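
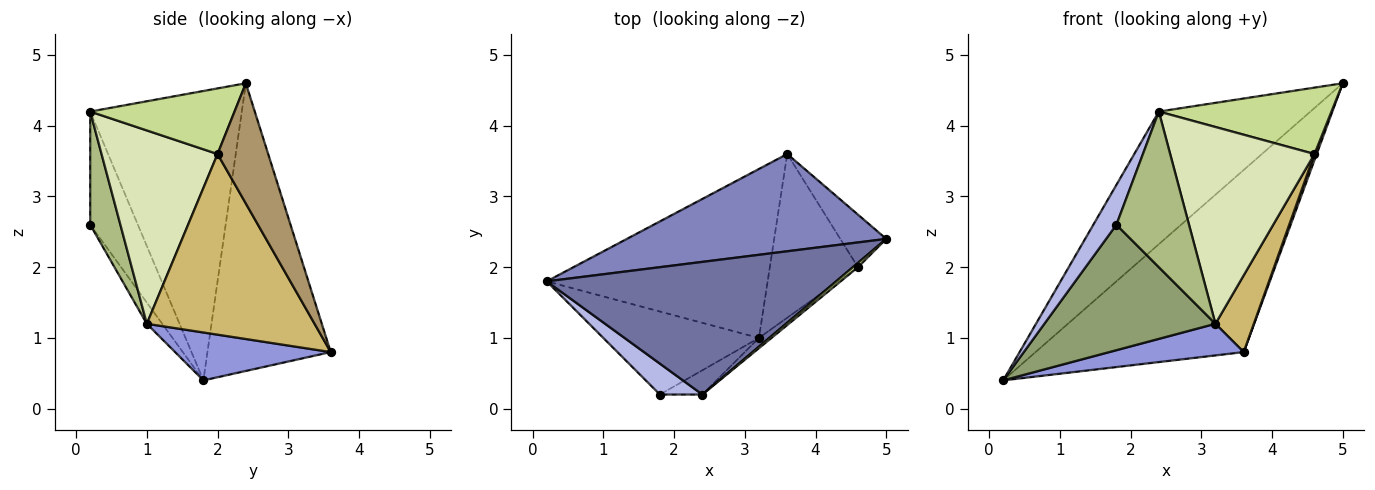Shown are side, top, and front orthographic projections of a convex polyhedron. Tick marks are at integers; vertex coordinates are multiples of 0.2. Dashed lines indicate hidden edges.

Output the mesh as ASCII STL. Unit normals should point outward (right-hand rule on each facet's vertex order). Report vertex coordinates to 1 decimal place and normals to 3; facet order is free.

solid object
 facet normal -0.577 0.577 0.577
  outer loop
   vertex 2.4 0.2 4.2
   vertex 5.0 2.4 4.6
   vertex 0.2 1.8 0.4
  endloop
 endfacet
 facet normal -0.463 0.782 0.417
  outer loop
   vertex 3.6 3.6 0.8
   vertex 0.2 1.8 0.4
   vertex 5.0 2.4 4.6
  endloop
 endfacet
 facet normal 0.208 -0.180 -0.961
  outer loop
   vertex 3.2 1.0 1.2
   vertex 0.2 1.8 0.4
   vertex 3.6 3.6 0.8
  endloop
 endfacet
 facet normal -0.853 -0.413 0.320
  outer loop
   vertex 1.8 0.2 2.6
   vertex 2.4 0.2 4.2
   vertex 0.2 1.8 0.4
  endloop
 endfacet
 facet normal -0.075 -0.832 -0.550
  outer loop
   vertex 1.8 0.2 2.6
   vertex 0.2 1.8 0.4
   vertex 3.2 1.0 1.2
  endloop
 endfacet
 facet normal 0.380 -0.914 -0.142
  outer loop
   vertex 1.8 0.2 2.6
   vertex 3.2 1.0 1.2
   vertex 2.4 0.2 4.2
  endloop
 endfacet
 facet normal 0.641 -0.766 0.050
  outer loop
   vertex 4.6 2.0 3.6
   vertex 5.0 2.4 4.6
   vertex 2.4 0.2 4.2
  endloop
 endfacet
 facet normal 0.626 -0.779 -0.041
  outer loop
   vertex 4.6 2.0 3.6
   vertex 2.4 0.2 4.2
   vertex 3.2 1.0 1.2
  endloop
 endfacet
 facet normal 0.933 -0.041 -0.357
  outer loop
   vertex 4.6 2.0 3.6
   vertex 3.6 3.6 0.8
   vertex 5.0 2.4 4.6
  endloop
 endfacet
 facet normal 0.880 -0.202 -0.430
  outer loop
   vertex 4.6 2.0 3.6
   vertex 3.2 1.0 1.2
   vertex 3.6 3.6 0.8
  endloop
 endfacet
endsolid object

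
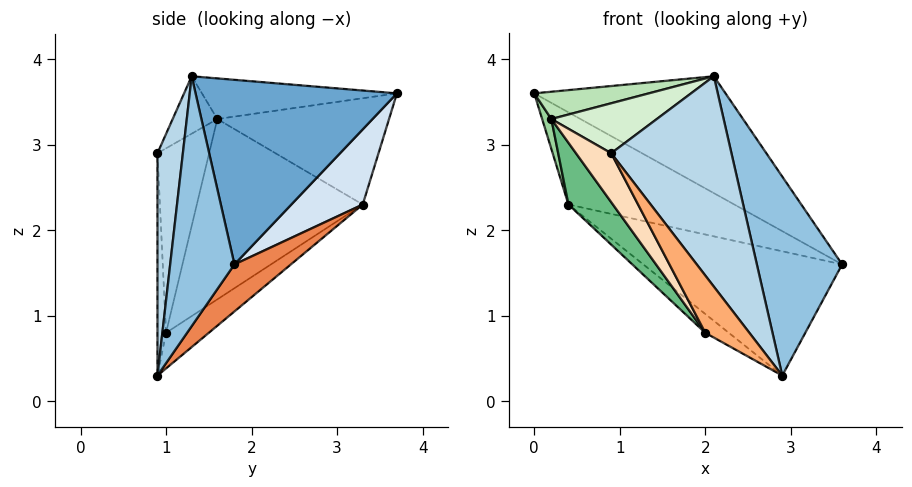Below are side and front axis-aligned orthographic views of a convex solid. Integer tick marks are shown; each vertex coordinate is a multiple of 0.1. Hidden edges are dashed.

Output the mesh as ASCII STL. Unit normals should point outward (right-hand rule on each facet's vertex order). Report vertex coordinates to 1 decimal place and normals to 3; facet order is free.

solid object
 facet normal 0.608 0.577 0.546
  outer loop
   vertex 2.1 1.3 3.8
   vertex 3.6 1.8 1.6
   vertex 0.0 3.7 3.6
  endloop
 endfacet
 facet normal 0.587 -0.779 0.223
  outer loop
   vertex 2.1 1.3 3.8
   vertex 2.9 0.9 0.3
   vertex 3.6 1.8 1.6
  endloop
 endfacet
 facet normal 0.204 -0.966 0.157
  outer loop
   vertex 2.1 1.3 3.8
   vertex 0.9 0.9 2.9
   vertex 2.9 0.9 0.3
  endloop
 endfacet
 facet normal 0.390 0.907 -0.159
  outer loop
   vertex 0.4 3.3 2.3
   vertex 0.0 3.7 3.6
   vertex 3.6 1.8 1.6
  endloop
 endfacet
 facet normal 0.212 0.746 -0.631
  outer loop
   vertex 0.4 3.3 2.3
   vertex 3.6 1.8 1.6
   vertex 2.9 0.9 0.3
  endloop
 endfacet
 facet normal -0.188 -0.971 -0.145
  outer loop
   vertex 2.0 1.0 0.8
   vertex 2.9 0.9 0.3
   vertex 0.9 0.9 2.9
  endloop
 endfacet
 facet normal -0.449 0.247 -0.858
  outer loop
   vertex 2.0 1.0 0.8
   vertex 0.4 3.3 2.3
   vertex 2.9 0.9 0.3
  endloop
 endfacet
 facet normal -0.751 -0.512 -0.418
  outer loop
   vertex 0.2 1.6 3.3
   vertex 2.0 1.0 0.8
   vertex 0.9 0.9 2.9
  endloop
 endfacet
 facet normal -0.816 -0.219 -0.535
  outer loop
   vertex 0.2 1.6 3.3
   vertex 0.4 3.3 2.3
   vertex 2.0 1.0 0.8
  endloop
 endfacet
 facet normal -0.959 -0.051 -0.279
  outer loop
   vertex 0.2 1.6 3.3
   vertex 0.0 3.7 3.6
   vertex 0.4 3.3 2.3
  endloop
 endfacet
 facet normal -0.275 -0.162 0.948
  outer loop
   vertex 0.2 1.6 3.3
   vertex 2.1 1.3 3.8
   vertex 0.0 3.7 3.6
  endloop
 endfacet
 facet normal -0.286 -0.675 0.681
  outer loop
   vertex 0.2 1.6 3.3
   vertex 0.9 0.9 2.9
   vertex 2.1 1.3 3.8
  endloop
 endfacet
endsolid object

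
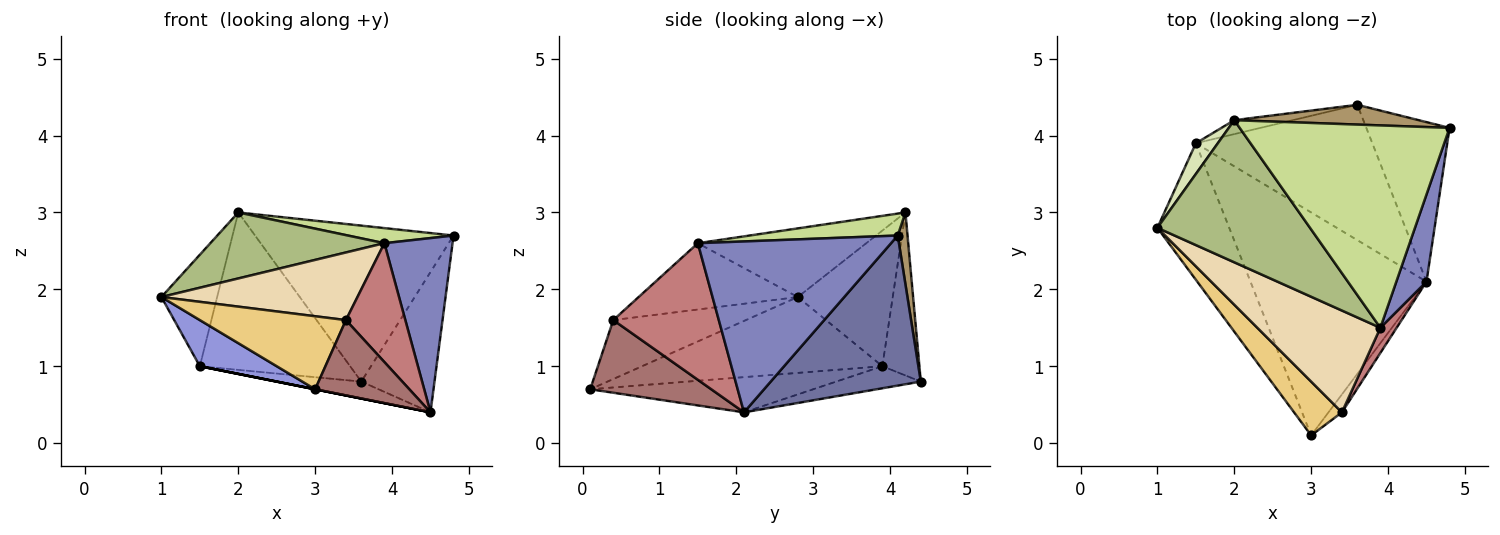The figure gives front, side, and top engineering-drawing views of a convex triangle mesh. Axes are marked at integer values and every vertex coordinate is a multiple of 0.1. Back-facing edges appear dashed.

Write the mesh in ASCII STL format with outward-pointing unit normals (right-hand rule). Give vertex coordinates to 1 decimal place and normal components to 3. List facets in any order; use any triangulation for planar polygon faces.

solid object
 facet normal 0.804 0.392 -0.446
  outer loop
   vertex 4.5 2.1 0.4
   vertex 3.6 4.4 0.8
   vertex 4.8 4.1 2.7
  endloop
 endfacet
 facet normal 0.930 -0.328 0.164
  outer loop
   vertex 3.9 1.5 2.6
   vertex 4.5 2.1 0.4
   vertex 4.8 4.1 2.7
  endloop
 endfacet
 facet normal -0.707 -0.226 -0.670
  outer loop
   vertex 1.5 3.9 1.0
   vertex 3.0 0.1 0.7
   vertex 1.0 2.8 1.9
  endloop
 endfacet
 facet normal -0.196 0.000 -0.981
  outer loop
   vertex 1.5 3.9 1.0
   vertex 4.5 2.1 0.4
   vertex 3.0 0.1 0.7
  endloop
 endfacet
 facet normal -0.123 0.123 -0.985
  outer loop
   vertex 1.5 3.9 1.0
   vertex 3.6 4.4 0.8
   vertex 4.5 2.1 0.4
  endloop
 endfacet
 facet normal -0.378 -0.390 0.840
  outer loop
   vertex 2.0 4.2 3.0
   vertex 1.0 2.8 1.9
   vertex 3.9 1.5 2.6
  endloop
 endfacet
 facet normal 0.104 -0.074 0.992
  outer loop
   vertex 2.0 4.2 3.0
   vertex 3.9 1.5 2.6
   vertex 4.8 4.1 2.7
  endloop
 endfacet
 facet normal -0.854 0.501 0.138
  outer loop
   vertex 2.0 4.2 3.0
   vertex 1.5 3.9 1.0
   vertex 1.0 2.8 1.9
  endloop
 endfacet
 facet normal 0.049 0.991 0.126
  outer loop
   vertex 2.0 4.2 3.0
   vertex 4.8 4.1 2.7
   vertex 3.6 4.4 0.8
  endloop
 endfacet
 facet normal -0.238 0.967 -0.085
  outer loop
   vertex 2.0 4.2 3.0
   vertex 3.6 4.4 0.8
   vertex 1.5 3.9 1.0
  endloop
 endfacet
 facet normal -0.590 -0.650 0.479
  outer loop
   vertex 3.4 0.4 1.6
   vertex 1.0 2.8 1.9
   vertex 3.0 0.1 0.7
  endloop
 endfacet
 facet normal -0.410 -0.505 0.760
  outer loop
   vertex 3.4 0.4 1.6
   vertex 3.9 1.5 2.6
   vertex 1.0 2.8 1.9
  endloop
 endfacet
 facet normal 0.781 -0.607 -0.145
  outer loop
   vertex 3.4 0.4 1.6
   vertex 3.0 0.1 0.7
   vertex 4.5 2.1 0.4
  endloop
 endfacet
 facet normal 0.867 -0.488 0.103
  outer loop
   vertex 3.4 0.4 1.6
   vertex 4.5 2.1 0.4
   vertex 3.9 1.5 2.6
  endloop
 endfacet
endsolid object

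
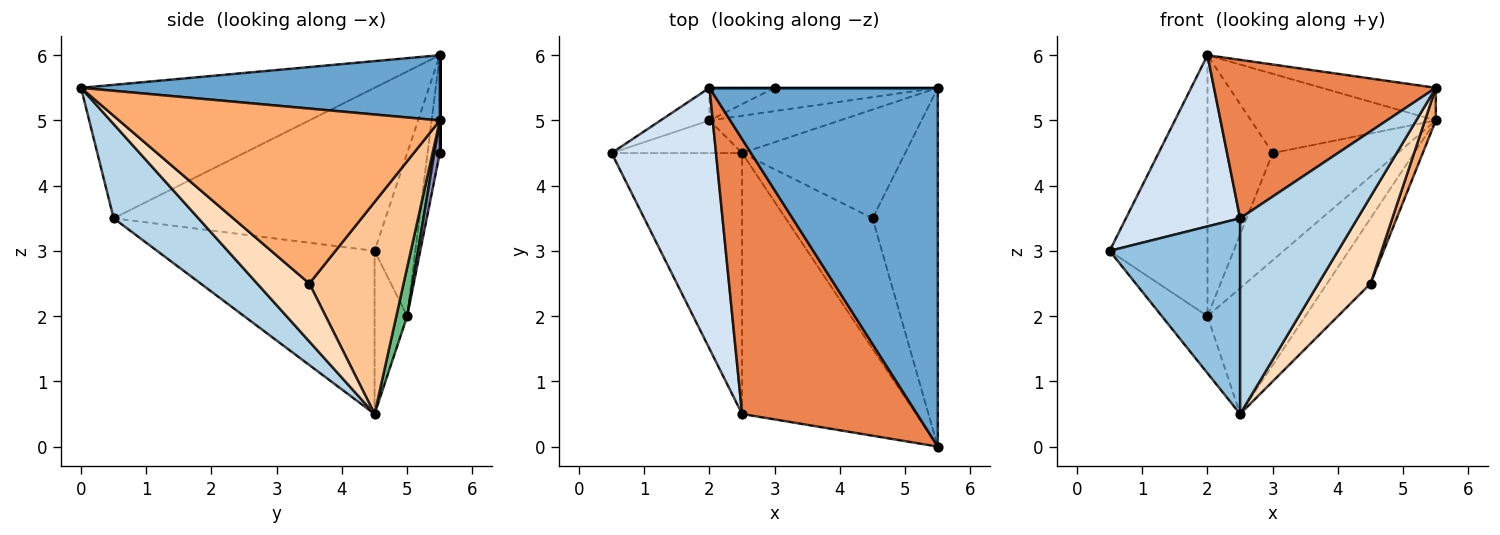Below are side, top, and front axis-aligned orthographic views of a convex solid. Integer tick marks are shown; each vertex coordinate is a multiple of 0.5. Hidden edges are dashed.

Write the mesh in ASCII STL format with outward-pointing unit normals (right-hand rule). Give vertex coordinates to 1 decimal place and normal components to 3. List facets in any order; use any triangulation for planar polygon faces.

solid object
 facet normal 0.274 0.087 0.958
  outer loop
   vertex 2.0 5.5 6.0
   vertex 5.5 0.0 5.5
   vertex 5.5 5.5 5.0
  endloop
 endfacet
 facet normal -0.707 -0.424 -0.566
  outer loop
   vertex 2.5 0.5 3.5
   vertex 0.5 4.5 3.0
   vertex 2.5 4.5 0.5
  endloop
 endfacet
 facet normal 0.398 -0.551 -0.734
  outer loop
   vertex 2.5 0.5 3.5
   vertex 2.5 4.5 0.5
   vertex 5.5 0.0 5.5
  endloop
 endfacet
 facet normal -0.794 -0.334 0.508
  outer loop
   vertex 2.5 0.5 3.5
   vertex 2.0 5.5 6.0
   vertex 0.5 4.5 3.0
  endloop
 endfacet
 facet normal -0.551 -0.417 0.723
  outer loop
   vertex 2.5 0.5 3.5
   vertex 5.5 0.0 5.5
   vertex 2.0 5.5 6.0
  endloop
 endfacet
 facet normal 0.937 -0.032 -0.349
  outer loop
   vertex 4.5 3.5 2.5
   vertex 5.5 5.5 5.0
   vertex 5.5 0.0 5.5
  endloop
 endfacet
 facet normal 0.744 0.344 -0.573
  outer loop
   vertex 4.5 3.5 2.5
   vertex 2.5 4.5 0.5
   vertex 5.5 5.5 5.0
  endloop
 endfacet
 facet normal 0.485 -0.485 -0.728
  outer loop
   vertex 4.5 3.5 2.5
   vertex 5.5 0.0 5.5
   vertex 2.5 4.5 0.5
  endloop
 endfacet
 facet normal 0.106 0.953 -0.282
  outer loop
   vertex 2.0 5.0 2.0
   vertex 5.5 5.5 5.0
   vertex 2.5 4.5 0.5
  endloop
 endfacet
 facet normal -0.527 0.738 -0.422
  outer loop
   vertex 2.0 5.0 2.0
   vertex 2.5 4.5 0.5
   vertex 0.5 4.5 3.0
  endloop
 endfacet
 facet normal -0.382 0.917 -0.115
  outer loop
   vertex 2.0 5.0 2.0
   vertex 0.5 4.5 3.0
   vertex 2.0 5.5 6.0
  endloop
 endfacet
 facet normal 0.000 1.000 0.000
  outer loop
   vertex 3.0 5.5 4.5
   vertex 2.0 5.5 6.0
   vertex 5.5 5.5 5.0
  endloop
 endfacet
 facet normal 0.042 0.976 -0.212
  outer loop
   vertex 3.0 5.5 4.5
   vertex 5.5 5.5 5.0
   vertex 2.0 5.0 2.0
  endloop
 endfacet
 facet normal -0.183 0.976 -0.122
  outer loop
   vertex 3.0 5.5 4.5
   vertex 2.0 5.0 2.0
   vertex 2.0 5.5 6.0
  endloop
 endfacet
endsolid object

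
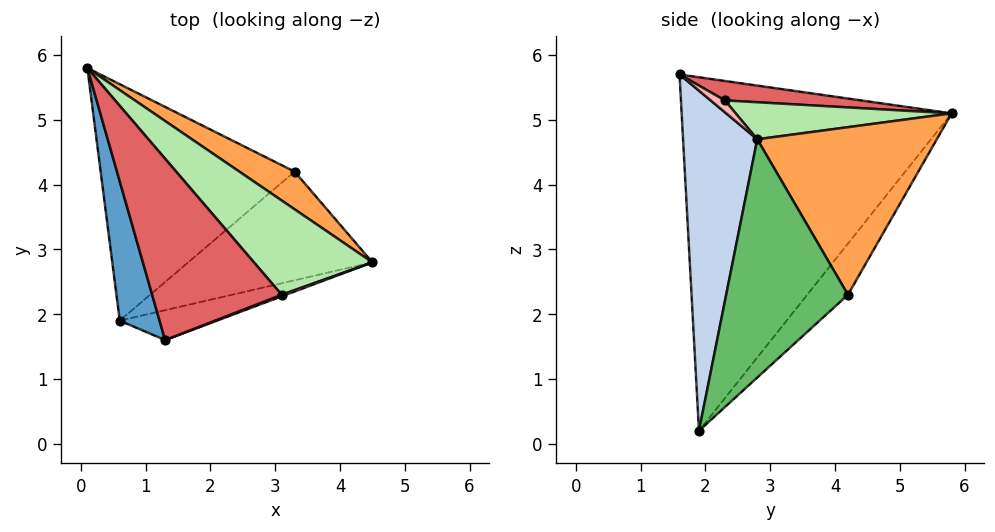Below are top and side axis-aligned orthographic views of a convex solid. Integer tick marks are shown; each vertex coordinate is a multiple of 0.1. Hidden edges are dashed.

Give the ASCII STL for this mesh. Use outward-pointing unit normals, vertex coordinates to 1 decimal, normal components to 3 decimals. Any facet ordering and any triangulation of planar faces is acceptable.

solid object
 facet normal -0.960 -0.259 0.108
  outer loop
   vertex 1.3 1.6 5.7
   vertex 0.1 5.8 5.1
   vertex 0.6 1.9 0.2
  endloop
 endfacet
 facet normal 0.324 -0.941 -0.093
  outer loop
   vertex 1.3 1.6 5.7
   vertex 0.6 1.9 0.2
   vertex 4.5 2.8 4.7
  endloop
 endfacet
 facet normal 0.565 0.804 0.186
  outer loop
   vertex 3.3 4.2 2.3
   vertex 0.1 5.8 5.1
   vertex 4.5 2.8 4.7
  endloop
 endfacet
 facet normal -0.165 0.763 -0.624
  outer loop
   vertex 3.3 4.2 2.3
   vertex 0.6 1.9 0.2
   vertex 0.1 5.8 5.1
  endloop
 endfacet
 facet normal 0.742 -0.347 -0.574
  outer loop
   vertex 3.3 4.2 2.3
   vertex 4.5 2.8 4.7
   vertex 0.6 1.9 0.2
  endloop
 endfacet
 facet normal 0.285 0.296 0.912
  outer loop
   vertex 3.1 2.3 5.3
   vertex 4.5 2.8 4.7
   vertex 0.1 5.8 5.1
  endloop
 endfacet
 facet normal 0.146 0.181 0.973
  outer loop
   vertex 3.1 2.3 5.3
   vertex 0.1 5.8 5.1
   vertex 1.3 1.6 5.7
  endloop
 endfacet
 facet normal 0.386 -0.912 0.140
  outer loop
   vertex 3.1 2.3 5.3
   vertex 1.3 1.6 5.7
   vertex 4.5 2.8 4.7
  endloop
 endfacet
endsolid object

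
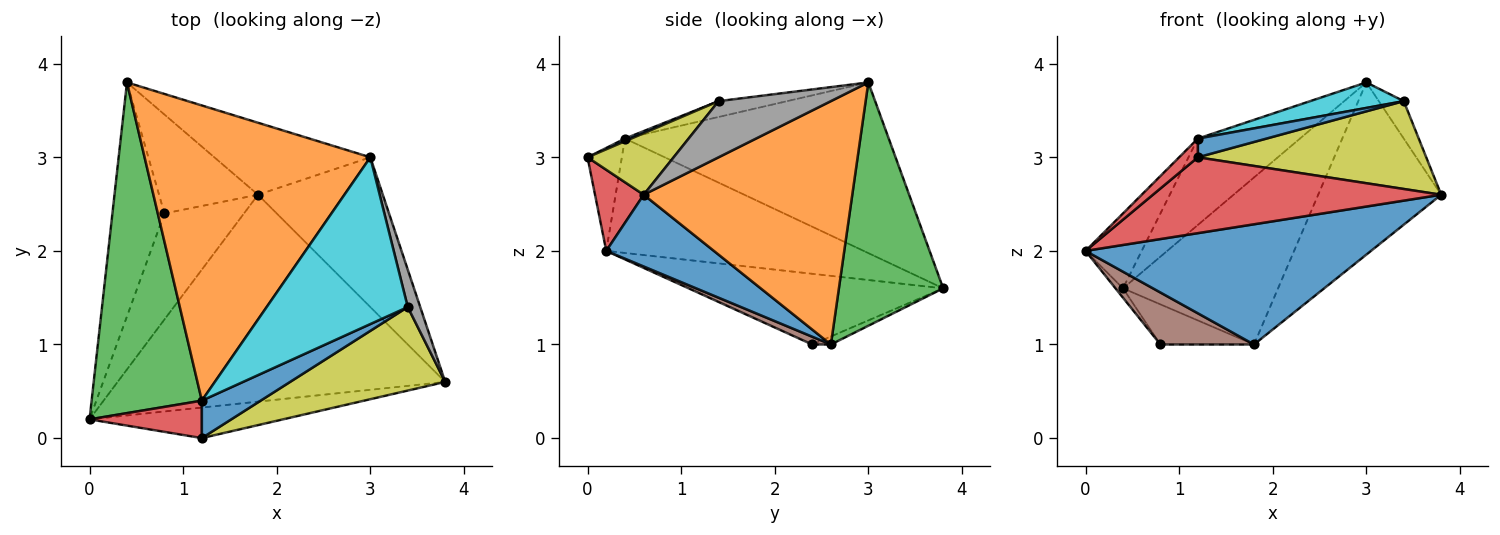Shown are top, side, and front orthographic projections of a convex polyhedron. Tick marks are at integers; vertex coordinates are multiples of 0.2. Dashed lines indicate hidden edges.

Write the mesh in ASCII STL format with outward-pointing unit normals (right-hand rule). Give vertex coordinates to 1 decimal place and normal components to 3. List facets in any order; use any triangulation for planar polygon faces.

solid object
 facet normal 0.186 -0.494 -0.850
  outer loop
   vertex 1.8 2.6 1.0
   vertex 3.8 0.6 2.6
   vertex 0.0 0.2 2.0
  endloop
 endfacet
 facet normal 0.788 0.465 -0.404
  outer loop
   vertex 1.8 2.6 1.0
   vertex 3.0 3.0 3.8
   vertex 3.8 0.6 2.6
  endloop
 endfacet
 facet normal 0.525 0.781 -0.337
  outer loop
   vertex 1.8 2.6 1.0
   vertex 0.4 3.8 1.6
   vertex 3.0 3.0 3.8
  endloop
 endfacet
 facet normal 0.155 -0.916 -0.369
  outer loop
   vertex 1.2 0.0 3.0
   vertex 0.0 0.2 2.0
   vertex 3.8 0.6 2.6
  endloop
 endfacet
 facet normal -0.805 0.024 -0.592
  outer loop
   vertex 0.8 2.4 1.0
   vertex 0.0 0.2 2.0
   vertex 0.4 3.8 1.6
  endloop
 endfacet
 facet normal 0.088 -0.438 -0.894
  outer loop
   vertex 0.8 2.4 1.0
   vertex 1.8 2.6 1.0
   vertex 0.0 0.2 2.0
  endloop
 endfacet
 facet normal -0.075 0.375 -0.924
  outer loop
   vertex 0.8 2.4 1.0
   vertex 0.4 3.8 1.6
   vertex 1.8 2.6 1.0
  endloop
 endfacet
 facet normal 0.954 0.212 0.212
  outer loop
   vertex 3.4 1.4 3.6
   vertex 3.8 0.6 2.6
   vertex 3.0 3.0 3.8
  endloop
 endfacet
 facet normal 0.264 -0.699 0.665
  outer loop
   vertex 3.4 1.4 3.6
   vertex 1.2 0.0 3.0
   vertex 3.8 0.6 2.6
  endloop
 endfacet
 facet normal -0.110 -0.150 0.982
  outer loop
   vertex 1.2 0.4 3.2
   vertex 3.4 1.4 3.6
   vertex 3.0 3.0 3.8
  endloop
 endfacet
 facet normal 0.041 -0.447 0.894
  outer loop
   vertex 1.2 0.4 3.2
   vertex 1.2 0.0 3.0
   vertex 3.4 1.4 3.6
  endloop
 endfacet
 facet normal -0.587 0.227 0.777
  outer loop
   vertex 1.2 0.4 3.2
   vertex 3.0 3.0 3.8
   vertex 0.4 3.8 1.6
  endloop
 endfacet
 facet normal -0.711 0.155 0.685
  outer loop
   vertex 1.2 0.4 3.2
   vertex 0.4 3.8 1.6
   vertex 0.0 0.2 2.0
  endloop
 endfacet
 facet normal -0.634 -0.346 0.692
  outer loop
   vertex 1.2 0.4 3.2
   vertex 0.0 0.2 2.0
   vertex 1.2 0.0 3.0
  endloop
 endfacet
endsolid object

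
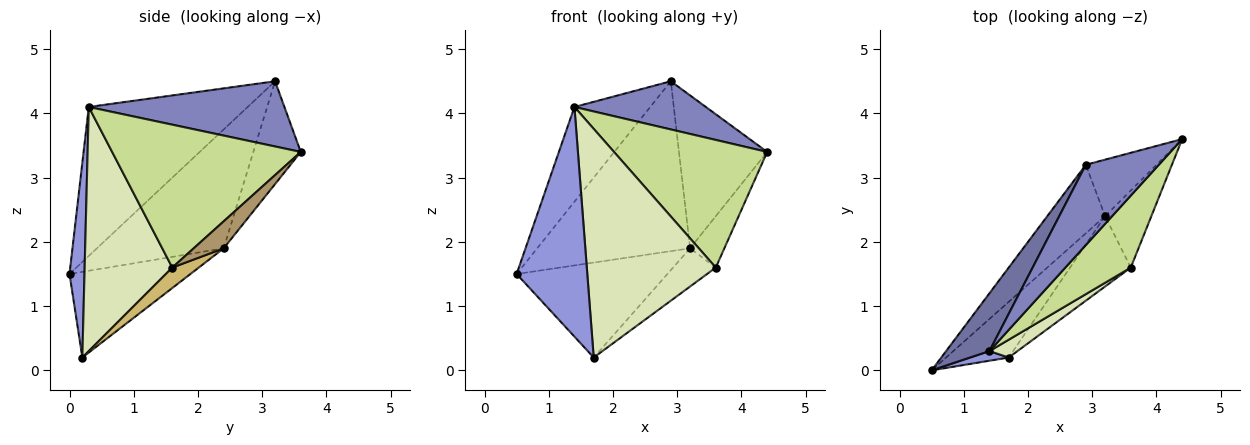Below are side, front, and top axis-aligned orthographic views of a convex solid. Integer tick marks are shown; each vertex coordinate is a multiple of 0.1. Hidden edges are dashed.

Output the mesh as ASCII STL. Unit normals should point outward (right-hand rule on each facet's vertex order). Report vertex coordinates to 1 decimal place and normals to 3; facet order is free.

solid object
 facet normal -0.873 0.416 0.254
  outer loop
   vertex 1.4 0.3 4.1
   vertex 2.9 3.2 4.5
   vertex 0.5 0.0 1.5
  endloop
 endfacet
 facet normal 0.608 -0.408 0.681
  outer loop
   vertex 1.4 0.3 4.1
   vertex 4.4 3.6 3.4
   vertex 2.9 3.2 4.5
  endloop
 endfacet
 facet normal 0.207 -0.977 0.041
  outer loop
   vertex 1.4 0.3 4.1
   vertex 0.5 0.0 1.5
   vertex 1.7 0.2 0.2
  endloop
 endfacet
 facet normal -0.610 0.735 -0.297
  outer loop
   vertex 3.2 2.4 1.9
   vertex 0.5 0.0 1.5
   vertex 2.9 3.2 4.5
  endloop
 endfacet
 facet normal -0.569 0.709 -0.416
  outer loop
   vertex 3.2 2.4 1.9
   vertex 1.7 0.2 0.2
   vertex 0.5 0.0 1.5
  endloop
 endfacet
 facet normal -0.450 0.837 -0.310
  outer loop
   vertex 3.2 2.4 1.9
   vertex 2.9 3.2 4.5
   vertex 4.4 3.6 3.4
  endloop
 endfacet
 facet normal 0.731 -0.594 0.335
  outer loop
   vertex 3.6 1.6 1.6
   vertex 4.4 3.6 3.4
   vertex 1.4 0.3 4.1
  endloop
 endfacet
 facet normal 0.561 -0.825 0.064
  outer loop
   vertex 3.6 1.6 1.6
   vertex 1.4 0.3 4.1
   vertex 1.7 0.2 0.2
  endloop
 endfacet
 facet normal 0.437 0.499 -0.749
  outer loop
   vertex 3.6 1.6 1.6
   vertex 3.2 2.4 1.9
   vertex 4.4 3.6 3.4
  endloop
 endfacet
 facet normal 0.284 0.458 -0.843
  outer loop
   vertex 3.6 1.6 1.6
   vertex 1.7 0.2 0.2
   vertex 3.2 2.4 1.9
  endloop
 endfacet
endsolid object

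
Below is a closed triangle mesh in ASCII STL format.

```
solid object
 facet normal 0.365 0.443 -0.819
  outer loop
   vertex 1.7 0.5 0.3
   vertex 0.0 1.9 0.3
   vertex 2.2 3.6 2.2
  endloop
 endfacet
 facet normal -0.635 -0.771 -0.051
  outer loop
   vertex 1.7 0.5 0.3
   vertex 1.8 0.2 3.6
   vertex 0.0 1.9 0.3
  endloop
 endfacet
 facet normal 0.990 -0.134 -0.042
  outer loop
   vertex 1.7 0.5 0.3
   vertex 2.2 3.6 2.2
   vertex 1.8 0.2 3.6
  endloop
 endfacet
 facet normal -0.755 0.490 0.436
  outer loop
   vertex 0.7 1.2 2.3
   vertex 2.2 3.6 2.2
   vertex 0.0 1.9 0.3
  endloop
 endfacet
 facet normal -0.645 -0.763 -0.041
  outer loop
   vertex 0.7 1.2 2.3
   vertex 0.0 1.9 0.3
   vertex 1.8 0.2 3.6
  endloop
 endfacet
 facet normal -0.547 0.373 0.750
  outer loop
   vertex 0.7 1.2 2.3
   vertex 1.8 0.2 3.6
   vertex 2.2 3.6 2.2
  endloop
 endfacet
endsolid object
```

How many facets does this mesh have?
6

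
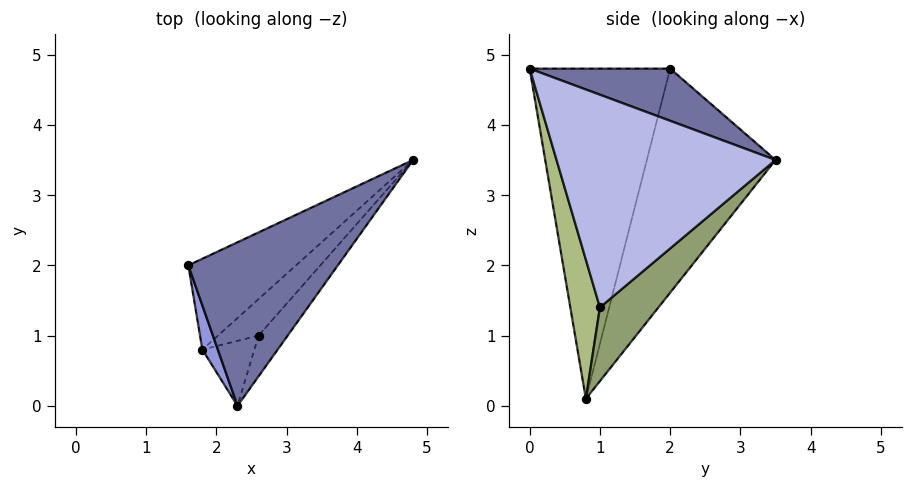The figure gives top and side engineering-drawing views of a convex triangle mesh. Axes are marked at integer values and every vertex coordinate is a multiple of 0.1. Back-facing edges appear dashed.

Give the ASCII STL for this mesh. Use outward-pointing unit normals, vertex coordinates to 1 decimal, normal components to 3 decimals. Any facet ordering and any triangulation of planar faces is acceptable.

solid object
 facet normal 0.327 0.115 0.938
  outer loop
   vertex 2.3 0.0 4.8
   vertex 4.8 3.5 3.5
   vertex 1.6 2.0 4.8
  endloop
 endfacet
 facet normal -0.489 0.840 -0.235
  outer loop
   vertex 1.8 0.8 0.1
   vertex 1.6 2.0 4.8
   vertex 4.8 3.5 3.5
  endloop
 endfacet
 facet normal -0.943 -0.330 0.044
  outer loop
   vertex 1.8 0.8 0.1
   vertex 2.3 0.0 4.8
   vertex 1.6 2.0 4.8
  endloop
 endfacet
 facet normal 0.790 -0.604 -0.108
  outer loop
   vertex 2.6 1.0 1.4
   vertex 4.8 3.5 3.5
   vertex 2.3 0.0 4.8
  endloop
 endfacet
 facet normal 0.823 -0.343 -0.453
  outer loop
   vertex 2.6 1.0 1.4
   vertex 1.8 0.8 0.1
   vertex 4.8 3.5 3.5
  endloop
 endfacet
 facet normal 0.527 -0.827 -0.197
  outer loop
   vertex 2.6 1.0 1.4
   vertex 2.3 0.0 4.8
   vertex 1.8 0.8 0.1
  endloop
 endfacet
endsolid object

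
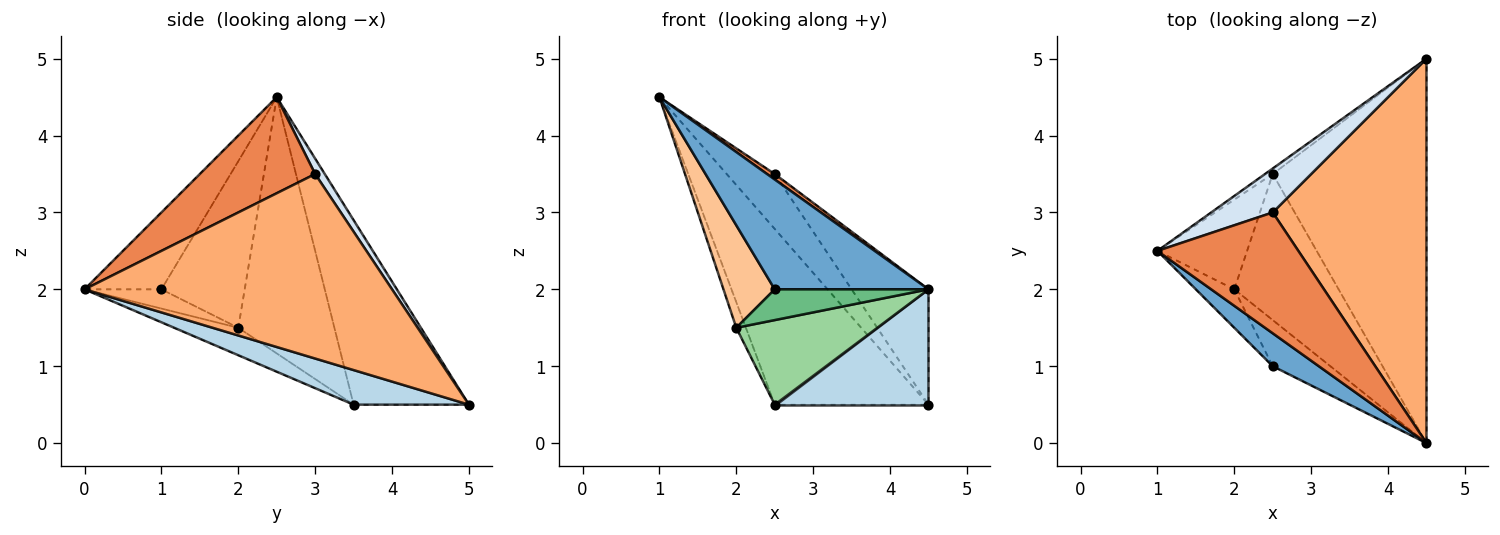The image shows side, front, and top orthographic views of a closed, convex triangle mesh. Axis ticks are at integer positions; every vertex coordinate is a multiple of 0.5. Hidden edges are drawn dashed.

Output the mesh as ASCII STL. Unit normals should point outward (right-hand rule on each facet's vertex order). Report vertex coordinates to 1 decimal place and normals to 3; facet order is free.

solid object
 facet normal -0.432 -0.864 0.259
  outer loop
   vertex 2.5 1.0 2.0
   vertex 4.5 0.0 2.0
   vertex 1.0 2.5 4.5
  endloop
 endfacet
 facet normal -0.600 0.800 -0.025
  outer loop
   vertex 2.5 3.5 0.5
   vertex 1.0 2.5 4.5
   vertex 4.5 5.0 0.5
  endloop
 endfacet
 facet normal 0.211 -0.281 -0.936
  outer loop
   vertex 2.5 3.5 0.5
   vertex 4.5 5.0 0.5
   vertex 4.5 0.0 2.0
  endloop
 endfacet
 facet normal 0.154 0.772 0.617
  outer loop
   vertex 2.5 3.0 3.5
   vertex 4.5 5.0 0.5
   vertex 1.0 2.5 4.5
  endloop
 endfacet
 facet normal 0.563 -0.038 0.826
  outer loop
   vertex 2.5 3.0 3.5
   vertex 1.0 2.5 4.5
   vertex 4.5 0.0 2.0
  endloop
 endfacet
 facet normal 0.754 0.189 0.629
  outer loop
   vertex 2.5 3.0 3.5
   vertex 4.5 0.0 2.0
   vertex 4.5 5.0 0.5
  endloop
 endfacet
 facet normal -0.836 -0.514 -0.193
  outer loop
   vertex 2.0 2.0 1.5
   vertex 2.5 1.0 2.0
   vertex 1.0 2.5 4.5
  endloop
 endfacet
 facet normal -0.940 0.094 -0.329
  outer loop
   vertex 2.0 2.0 1.5
   vertex 1.0 2.5 4.5
   vertex 2.5 3.5 0.5
  endloop
 endfacet
 facet normal -0.267 -0.535 -0.802
  outer loop
   vertex 2.0 2.0 1.5
   vertex 4.5 0.0 2.0
   vertex 2.5 1.0 2.0
  endloop
 endfacet
 facet normal -0.222 -0.489 -0.844
  outer loop
   vertex 2.0 2.0 1.5
   vertex 2.5 3.5 0.5
   vertex 4.5 0.0 2.0
  endloop
 endfacet
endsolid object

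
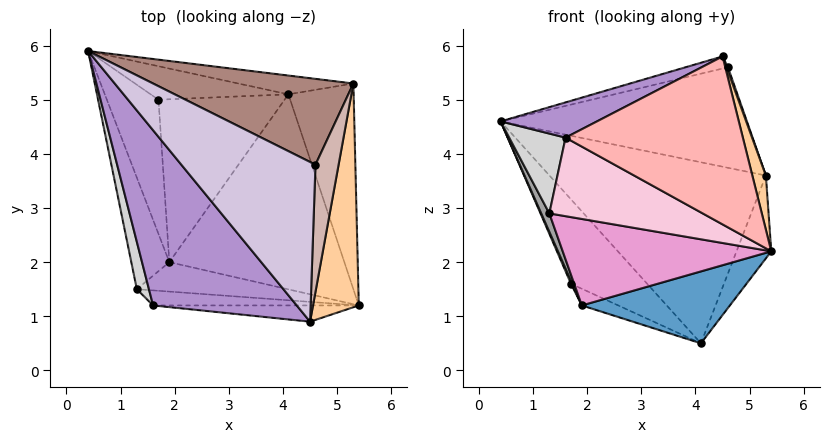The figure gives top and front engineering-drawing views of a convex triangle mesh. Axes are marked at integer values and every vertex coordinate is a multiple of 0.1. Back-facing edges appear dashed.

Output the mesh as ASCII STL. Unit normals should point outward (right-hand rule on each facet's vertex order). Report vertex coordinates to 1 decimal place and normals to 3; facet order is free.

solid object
 facet normal 0.186 -0.340 -0.922
  outer loop
   vertex 1.9 2.0 1.2
   vertex 4.1 5.1 0.5
   vertex 5.4 1.2 2.2
  endloop
 endfacet
 facet normal 0.100 0.990 -0.103
  outer loop
   vertex 5.3 5.3 3.6
   vertex 4.1 5.1 0.5
   vertex 0.4 5.9 4.6
  endloop
 endfacet
 facet normal 0.919 0.147 -0.365
  outer loop
   vertex 5.3 5.3 3.6
   vertex 5.4 1.2 2.2
   vertex 4.1 5.1 0.5
  endloop
 endfacet
 facet normal 0.970 -0.057 0.238
  outer loop
   vertex 5.3 5.3 3.6
   vertex 4.5 0.9 5.8
   vertex 5.4 1.2 2.2
  endloop
 endfacet
 facet normal -0.203 0.910 -0.361
  outer loop
   vertex 1.7 5.0 1.6
   vertex 0.4 5.9 4.6
   vertex 4.1 5.1 0.5
  endloop
 endfacet
 facet normal -0.918 -0.009 -0.395
  outer loop
   vertex 1.7 5.0 1.6
   vertex 1.9 2.0 1.2
   vertex 0.4 5.9 4.6
  endloop
 endfacet
 facet normal -0.418 0.093 -0.904
  outer loop
   vertex 1.7 5.0 1.6
   vertex 4.1 5.1 0.5
   vertex 1.9 2.0 1.2
  endloop
 endfacet
 facet normal -0.053 -0.994 -0.096
  outer loop
   vertex 1.6 1.2 4.3
   vertex 5.4 1.2 2.2
   vertex 4.5 0.9 5.8
  endloop
 endfacet
 facet normal -0.467 -0.174 0.867
  outer loop
   vertex 1.6 1.2 4.3
   vertex 4.5 0.9 5.8
   vertex 0.4 5.9 4.6
  endloop
 endfacet
 facet normal -0.196 0.074 0.978
  outer loop
   vertex 4.6 3.8 5.6
   vertex 0.4 5.9 4.6
   vertex 4.5 0.9 5.8
  endloop
 endfacet
 facet normal 0.220 0.742 0.633
  outer loop
   vertex 4.6 3.8 5.6
   vertex 5.3 5.3 3.6
   vertex 0.4 5.9 4.6
  endloop
 endfacet
 facet normal 0.946 -0.010 0.323
  outer loop
   vertex 4.6 3.8 5.6
   vertex 4.5 0.9 5.8
   vertex 5.3 5.3 3.6
  endloop
 endfacet
 facet normal -0.123 -0.939 -0.320
  outer loop
   vertex 1.3 1.5 2.9
   vertex 1.9 2.0 1.2
   vertex 5.4 1.2 2.2
  endloop
 endfacet
 facet normal -0.103 -0.977 -0.187
  outer loop
   vertex 1.3 1.5 2.9
   vertex 5.4 1.2 2.2
   vertex 1.6 1.2 4.3
  endloop
 endfacet
 facet normal -0.936 -0.057 -0.347
  outer loop
   vertex 1.3 1.5 2.9
   vertex 0.4 5.9 4.6
   vertex 1.9 2.0 1.2
  endloop
 endfacet
 facet normal -0.956 -0.254 0.150
  outer loop
   vertex 1.3 1.5 2.9
   vertex 1.6 1.2 4.3
   vertex 0.4 5.9 4.6
  endloop
 endfacet
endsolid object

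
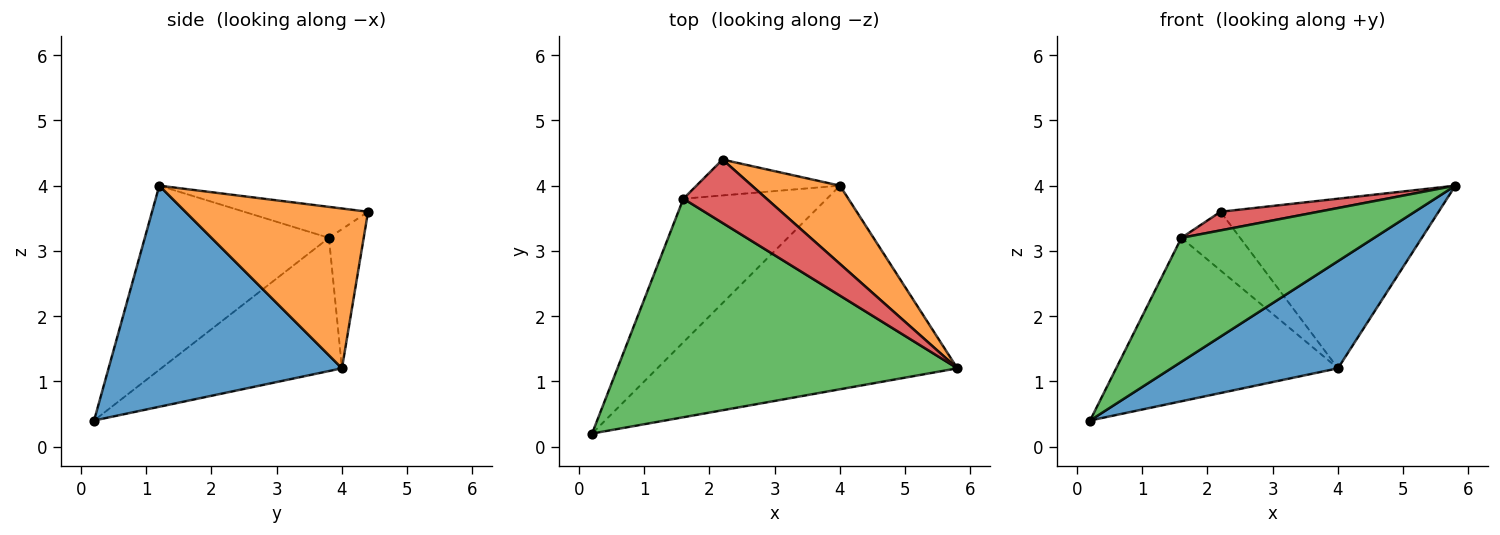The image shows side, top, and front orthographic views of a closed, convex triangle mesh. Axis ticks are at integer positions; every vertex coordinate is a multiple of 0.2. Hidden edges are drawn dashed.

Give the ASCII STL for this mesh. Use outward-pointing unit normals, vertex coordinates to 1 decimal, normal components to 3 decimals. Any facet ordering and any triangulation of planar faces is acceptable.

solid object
 facet normal 0.546 -0.390 -0.741
  outer loop
   vertex 4.0 4.0 1.2
   vertex 5.8 1.2 4.0
   vertex 0.2 0.2 0.4
  endloop
 endfacet
 facet normal 0.605 0.723 0.334
  outer loop
   vertex 4.0 4.0 1.2
   vertex 2.2 4.4 3.6
   vertex 5.8 1.2 4.0
  endloop
 endfacet
 facet normal -0.426 -0.446 0.787
  outer loop
   vertex 1.6 3.8 3.2
   vertex 0.2 0.2 0.4
   vertex 5.8 1.2 4.0
  endloop
 endfacet
 facet normal -0.337 -0.266 0.903
  outer loop
   vertex 1.6 3.8 3.2
   vertex 5.8 1.2 4.0
   vertex 2.2 4.4 3.6
  endloop
 endfacet
 facet normal -0.522 0.641 -0.563
  outer loop
   vertex 1.6 3.8 3.2
   vertex 4.0 4.0 1.2
   vertex 0.2 0.2 0.4
  endloop
 endfacet
 facet normal -0.451 0.761 -0.465
  outer loop
   vertex 1.6 3.8 3.2
   vertex 2.2 4.4 3.6
   vertex 4.0 4.0 1.2
  endloop
 endfacet
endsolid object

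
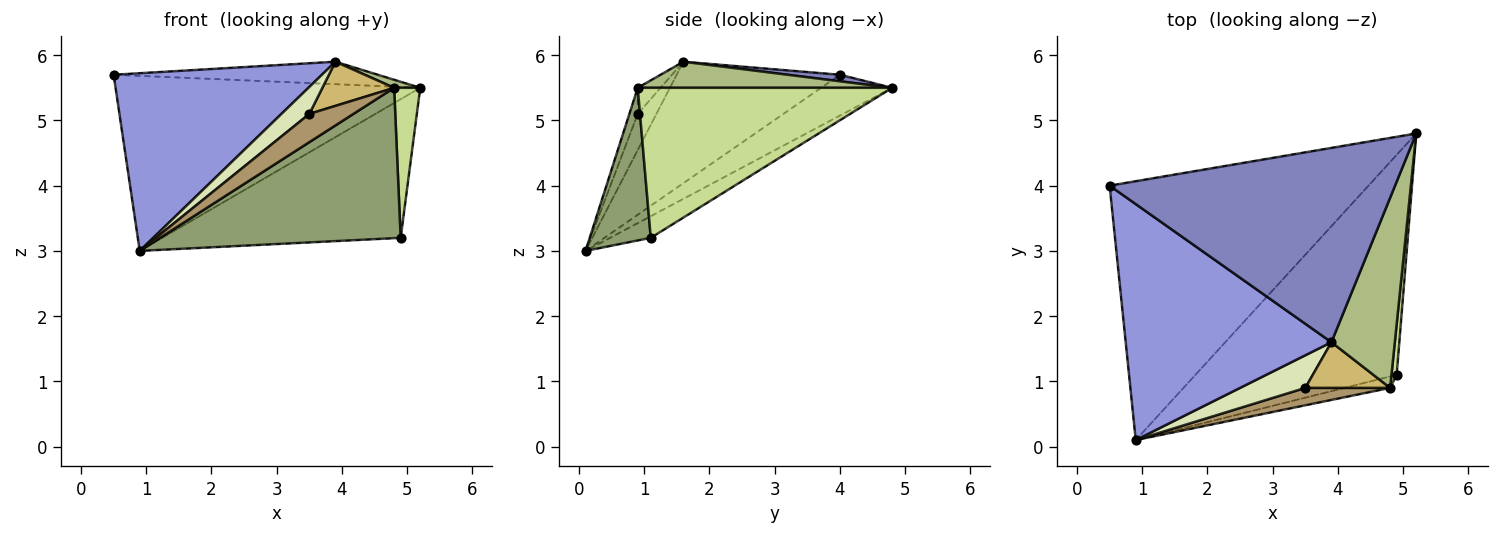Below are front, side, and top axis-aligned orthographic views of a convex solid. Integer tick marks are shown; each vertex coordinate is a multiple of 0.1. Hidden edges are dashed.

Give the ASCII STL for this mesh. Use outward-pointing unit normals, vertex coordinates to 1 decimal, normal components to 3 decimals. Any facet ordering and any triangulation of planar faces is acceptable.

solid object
 facet normal -0.129 0.555 -0.821
  outer loop
   vertex 0.9 0.1 3.0
   vertex 0.5 4.0 5.7
   vertex 5.2 4.8 5.5
  endloop
 endfacet
 facet normal 0.023 0.115 0.993
  outer loop
   vertex 3.9 1.6 5.9
   vertex 5.2 4.8 5.5
   vertex 0.5 4.0 5.7
  endloop
 endfacet
 facet normal -0.427 -0.544 0.723
  outer loop
   vertex 3.9 1.6 5.9
   vertex 0.5 4.0 5.7
   vertex 0.9 0.1 3.0
  endloop
 endfacet
 facet normal -0.091 0.531 -0.842
  outer loop
   vertex 4.9 1.1 3.2
   vertex 0.9 0.1 3.0
   vertex 5.2 4.8 5.5
  endloop
 endfacet
 facet normal 0.245 -0.967 -0.073
  outer loop
   vertex 4.8 0.9 5.5
   vertex 0.9 0.1 3.0
   vertex 4.9 1.1 3.2
  endloop
 endfacet
 facet normal 0.380 -0.039 0.924
  outer loop
   vertex 4.8 0.9 5.5
   vertex 5.2 4.8 5.5
   vertex 3.9 1.6 5.9
  endloop
 endfacet
 facet normal 0.994 -0.102 0.034
  outer loop
   vertex 4.8 0.9 5.5
   vertex 4.9 1.1 3.2
   vertex 5.2 4.8 5.5
  endloop
 endfacet
 facet normal -0.392 -0.586 0.709
  outer loop
   vertex 3.5 0.9 5.1
   vertex 3.9 1.6 5.9
   vertex 0.9 0.1 3.0
  endloop
 endfacet
 facet normal -0.159 -0.841 0.517
  outer loop
   vertex 3.5 0.9 5.1
   vertex 0.9 0.1 3.0
   vertex 4.8 0.9 5.5
  endloop
 endfacet
 facet normal -0.216 -0.679 0.702
  outer loop
   vertex 3.5 0.9 5.1
   vertex 4.8 0.9 5.5
   vertex 3.9 1.6 5.9
  endloop
 endfacet
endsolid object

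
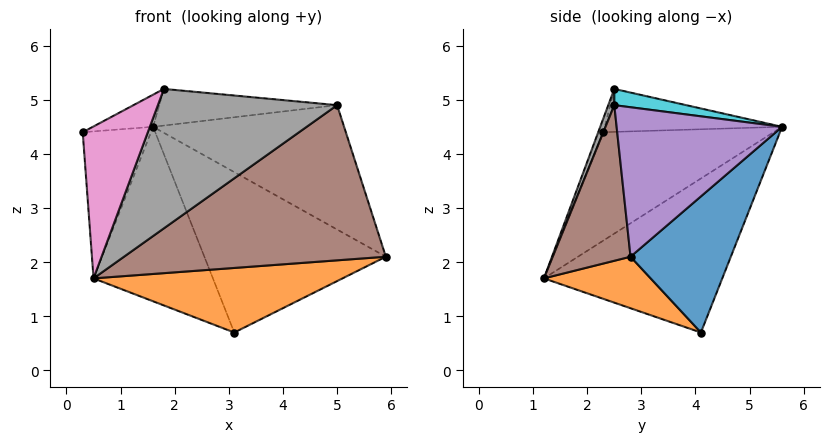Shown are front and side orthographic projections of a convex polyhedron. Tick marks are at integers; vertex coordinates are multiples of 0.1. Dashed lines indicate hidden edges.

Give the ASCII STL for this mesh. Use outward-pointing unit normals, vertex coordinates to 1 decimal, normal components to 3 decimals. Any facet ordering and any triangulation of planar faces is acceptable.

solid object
 facet normal 0.478 0.865 -0.153
  outer loop
   vertex 3.1 4.1 0.7
   vertex 1.6 5.6 4.5
   vertex 5.9 2.8 2.1
  endloop
 endfacet
 facet normal 0.205 -0.478 -0.854
  outer loop
   vertex 0.5 1.2 1.7
   vertex 3.1 4.1 0.7
   vertex 5.9 2.8 2.1
  endloop
 endfacet
 facet normal -0.906 0.364 -0.215
  outer loop
   vertex 0.5 1.2 1.7
   vertex 0.3 2.3 4.4
   vertex 1.6 5.6 4.5
  endloop
 endfacet
 facet normal -0.729 0.488 -0.480
  outer loop
   vertex 0.5 1.2 1.7
   vertex 1.6 5.6 4.5
   vertex 3.1 4.1 0.7
  endloop
 endfacet
 facet normal 0.629 0.726 0.280
  outer loop
   vertex 5.0 2.5 4.9
   vertex 5.9 2.8 2.1
   vertex 1.6 5.6 4.5
  endloop
 endfacet
 facet normal 0.285 -0.959 -0.011
  outer loop
   vertex 5.0 2.5 4.9
   vertex 0.5 1.2 1.7
   vertex 5.9 2.8 2.1
  endloop
 endfacet
 facet normal -0.075 -0.925 0.371
  outer loop
   vertex 1.8 2.5 5.2
   vertex 0.3 2.3 4.4
   vertex 0.5 1.2 1.7
  endloop
 endfacet
 facet normal 0.032 -0.941 0.338
  outer loop
   vertex 1.8 2.5 5.2
   vertex 0.5 1.2 1.7
   vertex 5.0 2.5 4.9
  endloop
 endfacet
 facet normal -0.481 0.163 0.861
  outer loop
   vertex 1.8 2.5 5.2
   vertex 1.6 5.6 4.5
   vertex 0.3 2.3 4.4
  endloop
 endfacet
 facet normal 0.091 0.225 0.970
  outer loop
   vertex 1.8 2.5 5.2
   vertex 5.0 2.5 4.9
   vertex 1.6 5.6 4.5
  endloop
 endfacet
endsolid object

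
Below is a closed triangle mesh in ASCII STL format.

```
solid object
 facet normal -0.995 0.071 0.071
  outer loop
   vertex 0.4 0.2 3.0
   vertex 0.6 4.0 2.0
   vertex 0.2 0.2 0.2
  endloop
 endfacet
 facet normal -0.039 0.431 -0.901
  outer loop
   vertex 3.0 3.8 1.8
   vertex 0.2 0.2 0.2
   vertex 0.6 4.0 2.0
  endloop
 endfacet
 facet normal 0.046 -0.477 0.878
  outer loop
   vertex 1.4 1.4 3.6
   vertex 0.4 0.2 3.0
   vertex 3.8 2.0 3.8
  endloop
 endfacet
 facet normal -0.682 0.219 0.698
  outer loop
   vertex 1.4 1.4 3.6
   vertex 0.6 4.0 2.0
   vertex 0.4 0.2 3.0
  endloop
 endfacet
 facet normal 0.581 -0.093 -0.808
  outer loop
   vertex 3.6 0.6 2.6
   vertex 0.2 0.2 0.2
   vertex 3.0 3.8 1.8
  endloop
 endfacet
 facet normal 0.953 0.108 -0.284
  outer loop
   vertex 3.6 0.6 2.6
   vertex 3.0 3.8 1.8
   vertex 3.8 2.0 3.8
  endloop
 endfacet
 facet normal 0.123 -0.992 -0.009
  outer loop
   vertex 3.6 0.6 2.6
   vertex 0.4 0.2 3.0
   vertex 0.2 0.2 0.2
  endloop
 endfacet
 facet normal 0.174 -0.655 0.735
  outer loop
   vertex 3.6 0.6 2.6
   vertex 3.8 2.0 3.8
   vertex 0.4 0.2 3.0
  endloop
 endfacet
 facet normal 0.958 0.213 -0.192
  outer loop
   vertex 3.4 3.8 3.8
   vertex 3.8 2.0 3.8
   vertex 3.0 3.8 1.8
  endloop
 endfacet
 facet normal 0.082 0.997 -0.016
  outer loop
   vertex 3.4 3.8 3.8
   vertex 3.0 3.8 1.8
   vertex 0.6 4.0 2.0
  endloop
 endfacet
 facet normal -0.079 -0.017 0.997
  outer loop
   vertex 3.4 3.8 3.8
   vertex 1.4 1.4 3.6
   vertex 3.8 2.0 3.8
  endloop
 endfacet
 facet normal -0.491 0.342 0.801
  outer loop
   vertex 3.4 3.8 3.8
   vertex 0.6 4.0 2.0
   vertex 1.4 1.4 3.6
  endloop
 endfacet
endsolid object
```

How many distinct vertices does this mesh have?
8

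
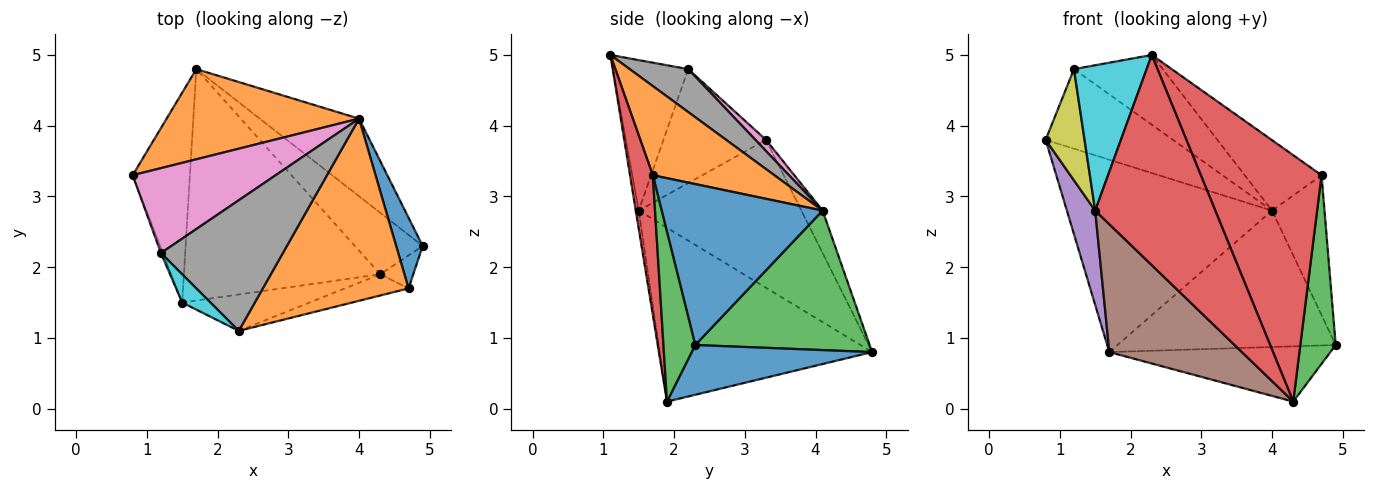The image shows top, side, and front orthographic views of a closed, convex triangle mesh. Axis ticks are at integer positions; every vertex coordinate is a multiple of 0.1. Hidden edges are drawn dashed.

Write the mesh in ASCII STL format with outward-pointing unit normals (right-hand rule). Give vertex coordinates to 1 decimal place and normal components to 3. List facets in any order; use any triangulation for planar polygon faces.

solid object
 facet normal 0.479 0.587 -0.653
  outer loop
   vertex 1.7 4.8 0.8
   vertex 4.9 2.3 0.9
   vertex 4.3 1.9 0.1
  endloop
 endfacet
 facet normal -0.093 0.901 0.423
  outer loop
   vertex 4.0 4.1 2.8
   vertex 1.7 4.8 0.8
   vertex 0.8 3.3 3.8
  endloop
 endfacet
 facet normal 0.570 0.714 -0.406
  outer loop
   vertex 4.0 4.1 2.8
   vertex 4.9 2.3 0.9
   vertex 1.7 4.8 0.8
  endloop
 endfacet
 facet normal -0.024 -0.985 -0.170
  outer loop
   vertex 1.5 1.5 2.8
   vertex 4.3 1.9 0.1
   vertex 2.3 1.1 5.0
  endloop
 endfacet
 facet normal -0.921 -0.160 -0.356
  outer loop
   vertex 1.5 1.5 2.8
   vertex 0.8 3.3 3.8
   vertex 1.7 4.8 0.8
  endloop
 endfacet
 facet normal -0.613 -0.382 -0.692
  outer loop
   vertex 1.5 1.5 2.8
   vertex 1.7 4.8 0.8
   vertex 4.3 1.9 0.1
  endloop
 endfacet
 facet normal 0.057 0.683 0.728
  outer loop
   vertex 1.2 2.2 4.8
   vertex 4.0 4.1 2.8
   vertex 0.8 3.3 3.8
  endloop
 endfacet
 facet normal 0.297 0.450 0.842
  outer loop
   vertex 1.2 2.2 4.8
   vertex 2.3 1.1 5.0
   vertex 4.0 4.1 2.8
  endloop
 endfacet
 facet normal -0.935 -0.355 -0.016
  outer loop
   vertex 1.2 2.2 4.8
   vertex 0.8 3.3 3.8
   vertex 1.5 1.5 2.8
  endloop
 endfacet
 facet normal -0.713 -0.688 0.134
  outer loop
   vertex 1.2 2.2 4.8
   vertex 1.5 1.5 2.8
   vertex 2.3 1.1 5.0
  endloop
 endfacet
 facet normal 0.939 0.306 0.155
  outer loop
   vertex 4.7 1.7 3.3
   vertex 4.9 2.3 0.9
   vertex 4.0 4.1 2.8
  endloop
 endfacet
 facet normal 0.496 0.313 0.810
  outer loop
   vertex 4.7 1.7 3.3
   vertex 4.0 4.1 2.8
   vertex 2.3 1.1 5.0
  endloop
 endfacet
 facet normal 0.663 -0.737 -0.129
  outer loop
   vertex 4.7 1.7 3.3
   vertex 4.3 1.9 0.1
   vertex 4.9 2.3 0.9
  endloop
 endfacet
 facet normal 0.185 -0.979 -0.084
  outer loop
   vertex 4.7 1.7 3.3
   vertex 2.3 1.1 5.0
   vertex 4.3 1.9 0.1
  endloop
 endfacet
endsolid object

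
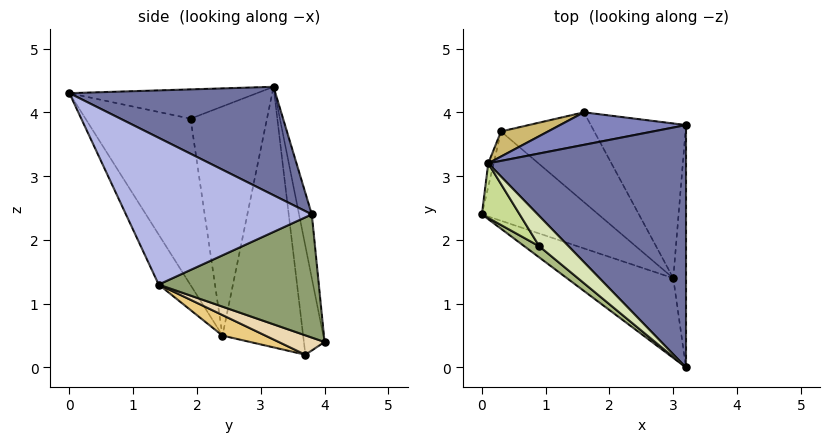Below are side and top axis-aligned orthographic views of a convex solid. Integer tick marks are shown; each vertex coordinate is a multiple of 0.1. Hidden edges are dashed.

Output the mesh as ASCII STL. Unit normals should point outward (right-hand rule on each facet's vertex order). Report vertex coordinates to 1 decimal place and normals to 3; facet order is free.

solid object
 facet normal 0.440 0.402 0.803
  outer loop
   vertex 3.2 3.8 2.4
   vertex 0.1 3.2 4.4
   vertex 3.2 0.0 4.3
  endloop
 endfacet
 facet normal -0.084 0.983 0.165
  outer loop
   vertex 3.2 3.8 2.4
   vertex 1.6 4.0 0.4
   vertex 0.1 3.2 4.4
  endloop
 endfacet
 facet normal -0.190 -0.894 -0.405
  outer loop
   vertex 3.0 1.4 1.3
   vertex 3.2 0.0 4.3
   vertex 0.0 2.4 0.5
  endloop
 endfacet
 facet normal 0.995 -0.043 -0.087
  outer loop
   vertex 3.0 1.4 1.3
   vertex 3.2 3.8 2.4
   vertex 3.2 0.0 4.3
  endloop
 endfacet
 facet normal 0.774 0.210 -0.598
  outer loop
   vertex 3.0 1.4 1.3
   vertex 1.6 4.0 0.4
   vertex 3.2 3.8 2.4
  endloop
 endfacet
 facet normal -0.642 -0.765 0.057
  outer loop
   vertex 0.9 1.9 3.9
   vertex 0.0 2.4 0.5
   vertex 3.2 0.0 4.3
  endloop
 endfacet
 facet normal -0.820 -0.556 0.135
  outer loop
   vertex 0.9 1.9 3.9
   vertex 0.1 3.2 4.4
   vertex 0.0 2.4 0.5
  endloop
 endfacet
 facet normal -0.577 -0.577 0.577
  outer loop
   vertex 0.9 1.9 3.9
   vertex 3.2 0.0 4.3
   vertex 0.1 3.2 4.4
  endloop
 endfacet
 facet normal -0.975 0.220 -0.020
  outer loop
   vertex 0.3 3.7 0.2
   vertex 0.0 2.4 0.5
   vertex 0.1 3.2 4.4
  endloop
 endfacet
 facet normal -0.239 0.966 0.104
  outer loop
   vertex 0.3 3.7 0.2
   vertex 0.1 3.2 4.4
   vertex 1.6 4.0 0.4
  endloop
 endfacet
 facet normal 0.168 -0.258 -0.951
  outer loop
   vertex 0.3 3.7 0.2
   vertex 3.0 1.4 1.3
   vertex 0.0 2.4 0.5
  endloop
 endfacet
 facet normal 0.198 -0.224 -0.954
  outer loop
   vertex 0.3 3.7 0.2
   vertex 1.6 4.0 0.4
   vertex 3.0 1.4 1.3
  endloop
 endfacet
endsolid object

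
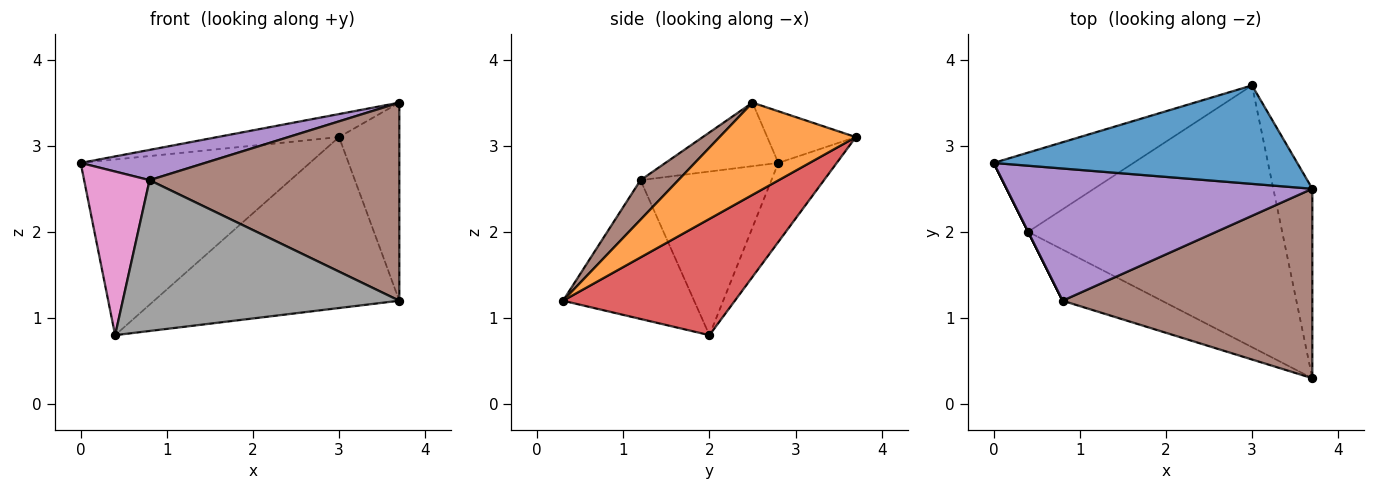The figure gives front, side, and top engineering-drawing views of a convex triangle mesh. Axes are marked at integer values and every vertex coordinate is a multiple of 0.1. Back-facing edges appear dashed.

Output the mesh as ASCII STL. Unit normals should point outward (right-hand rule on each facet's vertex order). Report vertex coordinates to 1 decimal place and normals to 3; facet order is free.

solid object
 facet normal -0.164 0.225 0.961
  outer loop
   vertex 3.0 3.7 3.1
   vertex 0.0 2.8 2.8
   vertex 3.7 2.5 3.5
  endloop
 endfacet
 facet normal 0.853 0.377 -0.361
  outer loop
   vertex 3.0 3.7 3.1
   vertex 3.7 2.5 3.5
   vertex 3.7 0.3 1.2
  endloop
 endfacet
 facet normal -0.226 0.888 -0.400
  outer loop
   vertex 0.4 2.0 0.8
   vertex 0.0 2.8 2.8
   vertex 3.0 3.7 3.1
  endloop
 endfacet
 facet normal 0.358 0.511 -0.782
  outer loop
   vertex 0.4 2.0 0.8
   vertex 3.0 3.7 3.1
   vertex 3.7 0.3 1.2
  endloop
 endfacet
 facet normal -0.198 -0.219 0.955
  outer loop
   vertex 0.8 1.2 2.6
   vertex 3.7 2.5 3.5
   vertex 0.0 2.8 2.8
  endloop
 endfacet
 facet normal 0.109 -0.718 0.687
  outer loop
   vertex 0.8 1.2 2.6
   vertex 3.7 0.3 1.2
   vertex 3.7 2.5 3.5
  endloop
 endfacet
 facet normal -0.894 -0.447 0.000
  outer loop
   vertex 0.8 1.2 2.6
   vertex 0.0 2.8 2.8
   vertex 0.4 2.0 0.8
  endloop
 endfacet
 facet normal -0.410 -0.864 -0.293
  outer loop
   vertex 0.8 1.2 2.6
   vertex 0.4 2.0 0.8
   vertex 3.7 0.3 1.2
  endloop
 endfacet
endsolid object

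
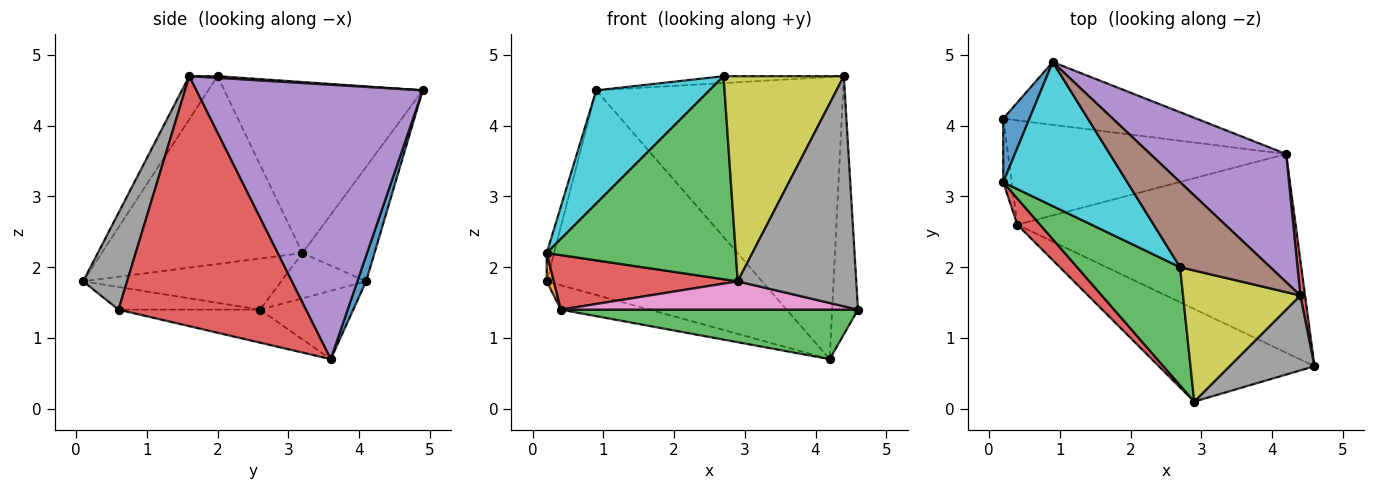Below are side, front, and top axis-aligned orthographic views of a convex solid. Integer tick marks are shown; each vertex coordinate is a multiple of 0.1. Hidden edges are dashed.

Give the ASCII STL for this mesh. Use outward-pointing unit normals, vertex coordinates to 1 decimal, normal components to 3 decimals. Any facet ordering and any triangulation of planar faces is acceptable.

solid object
 facet normal 0.039 0.955 -0.293
  outer loop
   vertex 0.9 4.9 4.5
   vertex 4.2 3.6 0.7
   vertex 0.2 4.1 1.8
  endloop
 endfacet
 facet normal -0.233 0.221 -0.947
  outer loop
   vertex 0.4 2.6 1.4
   vertex 0.2 4.1 1.8
   vertex 4.2 3.6 0.7
  endloop
 endfacet
 facet normal -0.114 -0.240 -0.964
  outer loop
   vertex 0.4 2.6 1.4
   vertex 4.2 3.6 0.7
   vertex 4.6 0.6 1.4
  endloop
 endfacet
 facet normal 0.990 0.136 0.019
  outer loop
   vertex 4.4 1.6 4.7
   vertex 4.6 0.6 1.4
   vertex 4.2 3.6 0.7
  endloop
 endfacet
 facet normal 0.641 0.699 0.317
  outer loop
   vertex 4.4 1.6 4.7
   vertex 4.2 3.6 0.7
   vertex 0.9 4.9 4.5
  endloop
 endfacet
 facet normal 0.019 0.080 0.997
  outer loop
   vertex 4.4 1.6 4.7
   vertex 0.9 4.9 4.5
   vertex 2.7 2.0 4.7
  endloop
 endfacet
 facet normal -0.138 -0.289 -0.947
  outer loop
   vertex 2.9 0.1 1.8
   vertex 0.4 2.6 1.4
   vertex 4.6 0.6 1.4
  endloop
 endfacet
 facet normal 0.332 -0.897 0.292
  outer loop
   vertex 2.9 0.1 1.8
   vertex 4.6 0.6 1.4
   vertex 4.4 1.6 4.7
  endloop
 endfacet
 facet normal -0.194 -0.827 0.528
  outer loop
   vertex 2.9 0.1 1.8
   vertex 4.4 1.6 4.7
   vertex 2.7 2.0 4.7
  endloop
 endfacet
 facet normal -0.735 -0.419 0.533
  outer loop
   vertex 0.2 3.2 2.2
   vertex 2.7 2.0 4.7
   vertex 0.9 4.9 4.5
  endloop
 endfacet
 facet normal -0.970 0.099 0.222
  outer loop
   vertex 0.2 3.2 2.2
   vertex 0.9 4.9 4.5
   vertex 0.2 4.1 1.8
  endloop
 endfacet
 facet normal -0.980 -0.082 -0.184
  outer loop
   vertex 0.2 3.2 2.2
   vertex 0.2 4.1 1.8
   vertex 0.4 2.6 1.4
  endloop
 endfacet
 facet normal -0.676 -0.637 0.371
  outer loop
   vertex 0.2 3.2 2.2
   vertex 2.9 0.1 1.8
   vertex 2.7 2.0 4.7
  endloop
 endfacet
 facet normal -0.696 -0.647 0.311
  outer loop
   vertex 0.2 3.2 2.2
   vertex 0.4 2.6 1.4
   vertex 2.9 0.1 1.8
  endloop
 endfacet
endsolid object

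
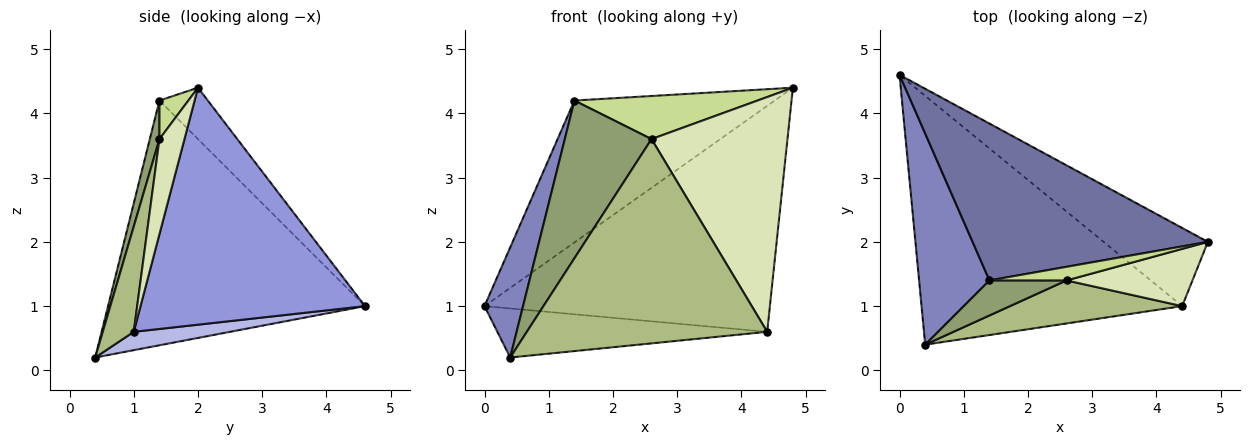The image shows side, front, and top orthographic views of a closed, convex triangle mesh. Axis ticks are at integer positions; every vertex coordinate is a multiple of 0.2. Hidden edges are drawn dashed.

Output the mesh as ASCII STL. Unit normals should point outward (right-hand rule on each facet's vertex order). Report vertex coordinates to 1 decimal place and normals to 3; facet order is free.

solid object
 facet normal -0.160 0.662 0.732
  outer loop
   vertex 1.4 1.4 4.2
   vertex 4.8 2.0 4.4
   vertex 0.0 4.6 1.0
  endloop
 endfacet
 facet normal -0.951 -0.143 0.273
  outer loop
   vertex 1.4 1.4 4.2
   vertex 0.0 4.6 1.0
   vertex 0.4 0.4 0.2
  endloop
 endfacet
 facet normal 0.597 0.758 -0.262
  outer loop
   vertex 4.4 1.0 0.6
   vertex 0.0 4.6 1.0
   vertex 4.8 2.0 4.4
  endloop
 endfacet
 facet normal 0.069 0.193 -0.979
  outer loop
   vertex 4.4 1.0 0.6
   vertex 0.4 0.4 0.2
   vertex 0.0 4.6 1.0
  endloop
 endfacet
 facet normal 0.108 -0.970 0.216
  outer loop
   vertex 2.6 1.4 3.6
   vertex 1.4 1.4 4.2
   vertex 0.4 0.4 0.2
  endloop
 endfacet
 facet normal 0.125 -0.971 0.205
  outer loop
   vertex 2.6 1.4 3.6
   vertex 0.4 0.4 0.2
   vertex 4.4 1.0 0.6
  endloop
 endfacet
 facet normal 0.149 -0.943 0.298
  outer loop
   vertex 2.6 1.4 3.6
   vertex 4.8 2.0 4.4
   vertex 1.4 1.4 4.2
  endloop
 endfacet
 facet normal 0.176 -0.956 0.233
  outer loop
   vertex 2.6 1.4 3.6
   vertex 4.4 1.0 0.6
   vertex 4.8 2.0 4.4
  endloop
 endfacet
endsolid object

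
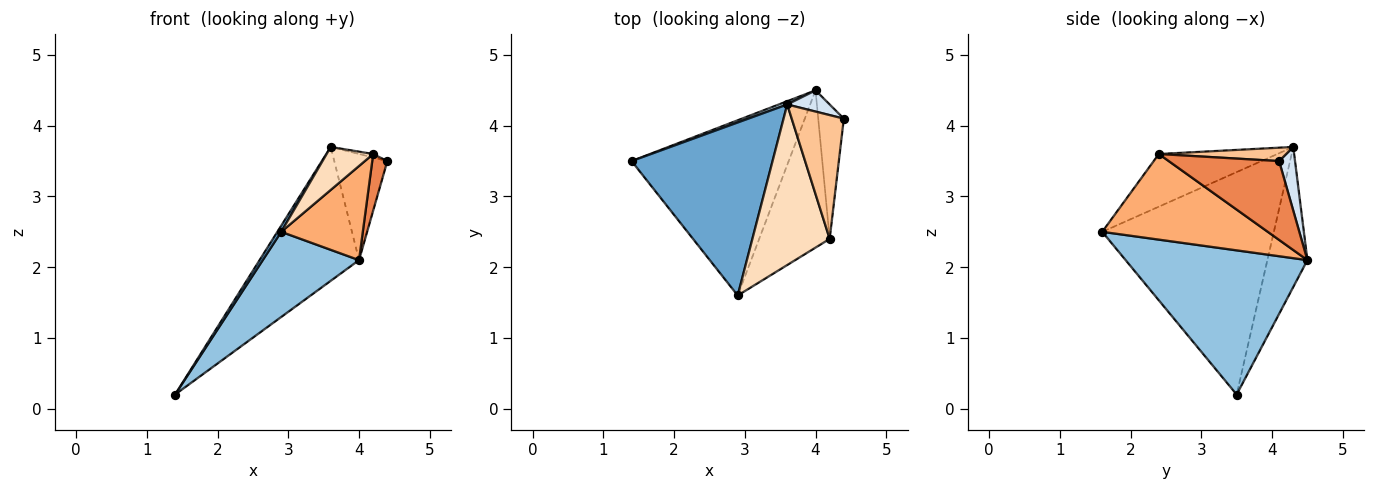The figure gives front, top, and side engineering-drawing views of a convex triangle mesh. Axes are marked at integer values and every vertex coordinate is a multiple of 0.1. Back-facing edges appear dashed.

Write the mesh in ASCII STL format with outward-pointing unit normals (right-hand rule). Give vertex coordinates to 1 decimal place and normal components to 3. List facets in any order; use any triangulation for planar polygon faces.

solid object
 facet normal -0.845 -0.019 0.535
  outer loop
   vertex 3.6 4.3 3.7
   vertex 1.4 3.5 0.2
   vertex 2.9 1.6 2.5
  endloop
 endfacet
 facet normal 0.637 -0.337 -0.694
  outer loop
   vertex 4.0 4.5 2.1
   vertex 2.9 1.6 2.5
   vertex 1.4 3.5 0.2
  endloop
 endfacet
 facet normal -0.373 0.927 0.023
  outer loop
   vertex 4.0 4.5 2.1
   vertex 1.4 3.5 0.2
   vertex 3.6 4.3 3.7
  endloop
 endfacet
 facet normal 0.282 0.941 0.188
  outer loop
   vertex 4.0 4.5 2.1
   vertex 3.6 4.3 3.7
   vertex 4.4 4.1 3.5
  endloop
 endfacet
 facet normal 0.943 -0.129 -0.306
  outer loop
   vertex 4.2 2.4 3.6
   vertex 4.0 4.5 2.1
   vertex 4.4 4.1 3.5
  endloop
 endfacet
 facet normal 0.722 -0.356 -0.594
  outer loop
   vertex 4.2 2.4 3.6
   vertex 2.9 1.6 2.5
   vertex 4.0 4.5 2.1
  endloop
 endfacet
 facet normal 0.249 0.028 0.968
  outer loop
   vertex 4.2 2.4 3.6
   vertex 4.4 4.1 3.5
   vertex 3.6 4.3 3.7
  endloop
 endfacet
 facet normal -0.550 -0.216 0.807
  outer loop
   vertex 4.2 2.4 3.6
   vertex 3.6 4.3 3.7
   vertex 2.9 1.6 2.5
  endloop
 endfacet
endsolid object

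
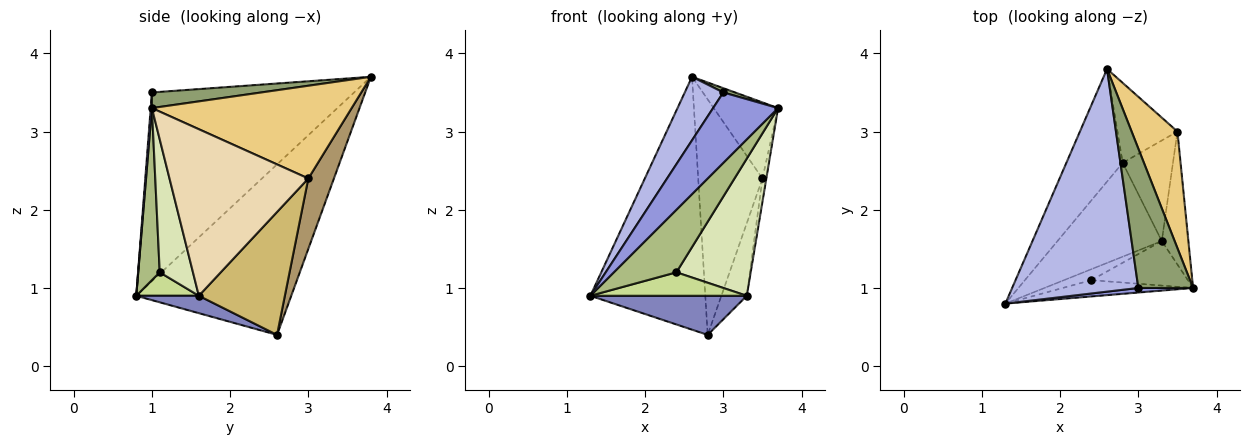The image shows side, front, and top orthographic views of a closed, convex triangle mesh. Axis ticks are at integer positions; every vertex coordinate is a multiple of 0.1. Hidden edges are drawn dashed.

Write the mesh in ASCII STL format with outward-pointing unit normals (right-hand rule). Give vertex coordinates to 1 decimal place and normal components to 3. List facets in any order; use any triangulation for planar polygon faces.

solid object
 facet normal -0.776 0.576 -0.256
  outer loop
   vertex 2.8 2.6 0.4
   vertex 1.3 0.8 0.9
   vertex 2.6 3.8 3.7
  endloop
 endfacet
 facet normal 0.152 -0.380 -0.912
  outer loop
   vertex 3.3 1.6 0.9
   vertex 1.3 0.8 0.9
   vertex 2.8 2.6 0.4
  endloop
 endfacet
 facet normal 0.018 -0.998 0.065
  outer loop
   vertex 3.0 1.0 3.5
   vertex 1.3 0.8 0.9
   vertex 3.7 1.0 3.3
  endloop
 endfacet
 facet normal -0.821 -0.157 0.549
  outer loop
   vertex 3.0 1.0 3.5
   vertex 2.6 3.8 3.7
   vertex 1.3 0.8 0.9
  endloop
 endfacet
 facet normal 0.275 -0.029 0.961
  outer loop
   vertex 3.0 1.0 3.5
   vertex 3.7 1.0 3.3
   vertex 2.6 3.8 3.7
  endloop
 endfacet
 facet normal 0.316 -0.918 -0.239
  outer loop
   vertex 2.4 1.1 1.2
   vertex 3.7 1.0 3.3
   vertex 1.3 0.8 0.9
  endloop
 endfacet
 facet normal 0.341 -0.852 -0.398
  outer loop
   vertex 2.4 1.1 1.2
   vertex 1.3 0.8 0.9
   vertex 3.3 1.6 0.9
  endloop
 endfacet
 facet normal 0.392 -0.875 -0.284
  outer loop
   vertex 2.4 1.1 1.2
   vertex 3.3 1.6 0.9
   vertex 3.7 1.0 3.3
  endloop
 endfacet
 facet normal 0.353 0.886 -0.301
  outer loop
   vertex 3.5 3.0 2.4
   vertex 2.8 2.6 0.4
   vertex 2.6 3.8 3.7
  endloop
 endfacet
 facet normal 0.893 0.264 -0.365
  outer loop
   vertex 3.5 3.0 2.4
   vertex 3.3 1.6 0.9
   vertex 2.8 2.6 0.4
  endloop
 endfacet
 facet normal 0.861 0.278 0.425
  outer loop
   vertex 3.5 3.0 2.4
   vertex 2.6 3.8 3.7
   vertex 3.7 1.0 3.3
  endloop
 endfacet
 facet normal 0.987 0.028 -0.158
  outer loop
   vertex 3.5 3.0 2.4
   vertex 3.7 1.0 3.3
   vertex 3.3 1.6 0.9
  endloop
 endfacet
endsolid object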